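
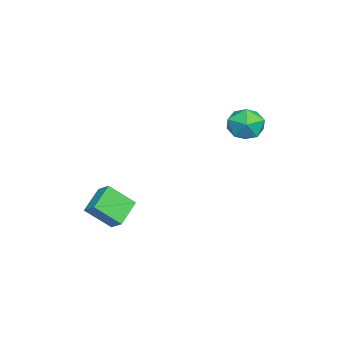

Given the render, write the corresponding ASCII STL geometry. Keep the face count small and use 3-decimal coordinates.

solid 
facet normal -0.232 0.559 0.796
outer loop
vertex -1.478 3.61 1.534
vertex -2.322 3.144 1.615
vertex -1.539 2.811 2.077
endloop
endfacet
facet normal 0.475 0.470 0.744
outer loop
vertex -1.478 3.61 1.534
vertex -1.539 2.811 2.077
vertex -0.773 2.948 1.502
endloop
endfacet
facet normal 0.683 0.722 0.110
outer loop
vertex -1.478 3.61 1.534
vertex -0.773 2.948 1.502
vertex -1.082 3.365 0.686
endloop
endfacet
facet normal 0.107 0.967 -0.230
outer loop
vertex -1.478 3.61 1.534
vertex -1.082 3.365 0.686
vertex -2.039 3.487 0.756
endloop
endfacet
facet normal -0.460 0.866 0.195
outer loop
vertex -1.478 3.61 1.534
vertex -2.039 3.487 0.756
vertex -2.322 3.144 1.615
endloop
endfacet
facet normal 0.610 -0.231 0.758
outer loop
vertex -0.773 2.948 1.502
vertex -1.539 2.811 2.077
vertex -1.181 2.073 1.564
endloop
endfacet
facet normal -0.533 -0.087 0.841
outer loop
vertex -1.539 2.811 2.077
vertex -2.322 3.144 1.615
vertex -2.138 2.195 1.634
endloop
endfacet
facet normal -0.902 0.411 -0.133
outer loop
vertex -2.322 3.144 1.615
vertex -2.039 3.487 0.756
vertex -2.447 2.612 0.818
endloop
endfacet
facet normal 0.013 0.575 -0.818
outer loop
vertex -2.039 3.487 0.756
vertex -1.082 3.365 0.686
vertex -1.681 2.749 0.243
endloop
endfacet
facet normal 0.947 0.178 -0.267
outer loop
vertex -1.082 3.365 0.686
vertex -0.773 2.948 1.502
vertex -0.898 2.416 0.705
endloop
endfacet
facet normal -0.107 -0.967 0.230
outer loop
vertex -1.742 1.95 0.786
vertex -1.181 2.073 1.564
vertex -2.138 2.195 1.634
endloop
endfacet
facet normal -0.683 -0.722 -0.110
outer loop
vertex -1.742 1.95 0.786
vertex -2.138 2.195 1.634
vertex -2.447 2.612 0.818
endloop
endfacet
facet normal -0.475 -0.470 -0.744
outer loop
vertex -1.742 1.95 0.786
vertex -2.447 2.612 0.818
vertex -1.681 2.749 0.243
endloop
endfacet
facet normal 0.232 -0.559 -0.796
outer loop
vertex -1.742 1.95 0.786
vertex -1.681 2.749 0.243
vertex -0.898 2.416 0.705
endloop
endfacet
facet normal 0.460 -0.866 -0.195
outer loop
vertex -1.742 1.95 0.786
vertex -0.898 2.416 0.705
vertex -1.181 2.073 1.564
endloop
endfacet
facet normal -0.013 -0.575 0.818
outer loop
vertex -2.138 2.195 1.634
vertex -1.181 2.073 1.564
vertex -1.539 2.811 2.077
endloop
endfacet
facet normal -0.947 -0.178 0.267
outer loop
vertex -2.447 2.612 0.818
vertex -2.138 2.195 1.634
vertex -2.322 3.144 1.615
endloop
endfacet
facet normal -0.610 0.231 -0.758
outer loop
vertex -1.681 2.749 0.243
vertex -2.447 2.612 0.818
vertex -2.039 3.487 0.756
endloop
endfacet
facet normal 0.533 0.087 -0.841
outer loop
vertex -0.898 2.416 0.705
vertex -1.681 2.749 0.243
vertex -1.082 3.365 0.686
endloop
endfacet
facet normal 0.902 -0.411 0.133
outer loop
vertex -1.181 2.073 1.564
vertex -0.898 2.416 0.705
vertex -0.773 2.948 1.502
endloop
endfacet
facet normal -0.506 -0.658 -0.557
outer loop
vertex 1.894 -3.458 -2.894
vertex 0.682 -3.115 -2.198
vertex 1.608 -2.358 -3.934
endloop
endfacet
facet normal 0.842 -0.238 -0.483
outer loop
vertex 2.018 -1.825 -3.482
vertex 1.894 -3.458 -2.894
vertex 1.608 -2.358 -3.934
endloop
endfacet
facet normal -0.507 -0.658 -0.557
outer loop
vertex 1.608 -2.358 -3.934
vertex 0.682 -3.115 -2.198
vertex 0.396 -2.015 -3.237
endloop
endfacet
facet normal -0.186 0.715 -0.674
outer loop
vertex 0.396 -2.015 -3.237
vertex 2.018 -1.825 -3.482
vertex 1.608 -2.358 -3.934
endloop
endfacet
facet normal 0.185 -0.715 0.675
outer loop
vertex 1.894 -3.458 -2.894
vertex 1.092 -2.582 -1.746
vertex 0.682 -3.115 -2.198
endloop
endfacet
facet normal 0.842 -0.238 -0.484
outer loop
vertex 2.304 -2.925 -2.443
vertex 1.894 -3.458 -2.894
vertex 2.018 -1.825 -3.482
endloop
endfacet
facet normal 0.186 -0.714 0.675
outer loop
vertex 2.304 -2.925 -2.443
vertex 1.092 -2.582 -1.746
vertex 1.894 -3.458 -2.894
endloop
endfacet
facet normal -0.842 0.238 0.484
outer loop
vertex 0.682 -3.115 -2.198
vertex 1.092 -2.582 -1.746
vertex 0.396 -2.015 -3.237
endloop
endfacet
facet normal -0.186 0.714 -0.675
outer loop
vertex 0.806 -1.482 -2.786
vertex 2.018 -1.825 -3.482
vertex 0.396 -2.015 -3.237
endloop
endfacet
facet normal -0.842 0.238 0.484
outer loop
vertex 0.396 -2.015 -3.237
vertex 1.092 -2.582 -1.746
vertex 0.806 -1.482 -2.786
endloop
endfacet
facet normal 0.506 0.658 0.557
outer loop
vertex 0.806 -1.482 -2.786
vertex 2.304 -2.925 -2.443
vertex 2.018 -1.825 -3.482
endloop
endfacet
facet normal 0.507 0.658 0.557
outer loop
vertex 1.092 -2.582 -1.746
vertex 2.304 -2.925 -2.443
vertex 0.806 -1.482 -2.786
endloop
endfacet

endsolid


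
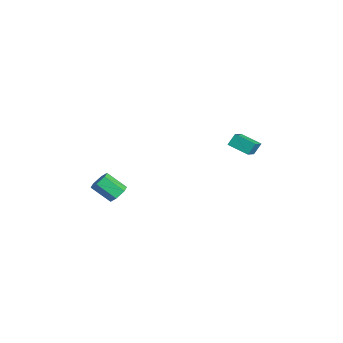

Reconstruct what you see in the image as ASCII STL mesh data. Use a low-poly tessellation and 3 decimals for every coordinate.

solid 
facet normal 0.312 0.686 -0.658
outer loop
vertex 2.934 -3.32 -2.078
vertex 2.318 -3.09 -2.13
vertex 2.726 -2.84 -1.676
endloop
endfacet
facet normal 0.896 0.017 0.443
outer loop
vertex 2.934 -3.32 -2.078
vertex 2.726 -2.84 -1.676
vertex 2.478 -4.321 -1.118
endloop
endfacet
facet normal 0.897 0.016 0.442
outer loop
vertex 2.478 -4.321 -1.118
vertex 2.726 -2.84 -1.676
vertex 2.271 -3.84 -0.716
endloop
endfacet
facet normal -0.312 -0.685 0.658
outer loop
vertex 2.478 -4.321 -1.118
vertex 2.271 -3.84 -0.716
vertex 1.862 -4.09 -1.17
endloop
endfacet
facet normal 0.312 0.685 -0.658
outer loop
vertex 2.726 -2.84 -1.676
vertex 2.318 -3.09 -2.13
vertex 2.11 -2.609 -1.728
endloop
endfacet
facet normal 0.176 0.639 0.749
outer loop
vertex 2.726 -2.84 -1.676
vertex 2.11 -2.609 -1.728
vertex 2.271 -3.84 -0.716
endloop
endfacet
facet normal 0.175 0.639 0.749
outer loop
vertex 2.271 -3.84 -0.716
vertex 2.11 -2.609 -1.728
vertex 1.655 -3.61 -0.768
endloop
endfacet
facet normal -0.311 -0.685 0.658
outer loop
vertex 2.271 -3.84 -0.716
vertex 1.655 -3.61 -0.768
vertex 1.862 -4.09 -1.17
endloop
endfacet
facet normal 0.312 0.685 -0.658
outer loop
vertex 2.11 -2.609 -1.728
vertex 2.318 -3.09 -2.13
vertex 1.702 -2.859 -2.182
endloop
endfacet
facet normal -0.721 0.621 0.306
outer loop
vertex 2.11 -2.609 -1.728
vertex 1.702 -2.859 -2.182
vertex 1.655 -3.61 -0.768
endloop
endfacet
facet normal -0.720 0.622 0.306
outer loop
vertex 1.655 -3.61 -0.768
vertex 1.702 -2.859 -2.182
vertex 1.246 -3.86 -1.222
endloop
endfacet
facet normal -0.311 -0.685 0.658
outer loop
vertex 1.655 -3.61 -0.768
vertex 1.246 -3.86 -1.222
vertex 1.862 -4.09 -1.17
endloop
endfacet
facet normal 0.312 0.685 -0.658
outer loop
vertex 1.702 -2.859 -2.182
vertex 2.318 -3.09 -2.13
vertex 1.909 -3.34 -2.584
endloop
endfacet
facet normal -0.897 -0.016 -0.443
outer loop
vertex 1.702 -2.859 -2.182
vertex 1.909 -3.34 -2.584
vertex 1.246 -3.86 -1.222
endloop
endfacet
facet normal -0.896 -0.017 -0.443
outer loop
vertex 1.246 -3.86 -1.222
vertex 1.909 -3.34 -2.584
vertex 1.454 -4.34 -1.624
endloop
endfacet
facet normal -0.312 -0.686 0.658
outer loop
vertex 1.246 -3.86 -1.222
vertex 1.454 -4.34 -1.624
vertex 1.862 -4.09 -1.17
endloop
endfacet
facet normal 0.311 0.685 -0.658
outer loop
vertex 1.909 -3.34 -2.584
vertex 2.318 -3.09 -2.13
vertex 2.525 -3.57 -2.532
endloop
endfacet
facet normal -0.175 -0.639 -0.749
outer loop
vertex 1.909 -3.34 -2.584
vertex 2.525 -3.57 -2.532
vertex 1.454 -4.34 -1.624
endloop
endfacet
facet normal -0.176 -0.638 -0.749
outer loop
vertex 1.454 -4.34 -1.624
vertex 2.525 -3.57 -2.532
vertex 2.07 -4.571 -1.572
endloop
endfacet
facet normal -0.312 -0.685 0.658
outer loop
vertex 1.454 -4.34 -1.624
vertex 2.07 -4.571 -1.572
vertex 1.862 -4.09 -1.17
endloop
endfacet
facet normal 0.311 0.685 -0.658
outer loop
vertex 2.525 -3.57 -2.532
vertex 2.318 -3.09 -2.13
vertex 2.934 -3.32 -2.078
endloop
endfacet
facet normal 0.721 -0.622 -0.307
outer loop
vertex 2.525 -3.57 -2.532
vertex 2.934 -3.32 -2.078
vertex 2.07 -4.571 -1.572
endloop
endfacet
facet normal 0.721 -0.622 -0.306
outer loop
vertex 2.07 -4.571 -1.572
vertex 2.934 -3.32 -2.078
vertex 2.478 -4.321 -1.118
endloop
endfacet
facet normal -0.312 -0.685 0.658
outer loop
vertex 2.07 -4.571 -1.572
vertex 2.478 -4.321 -1.118
vertex 1.862 -4.09 -1.17
endloop
endfacet
facet normal -0.606 -0.719 0.340
outer loop
vertex 3.93 2.934 2.73
vertex 2.985 3.488 2.217
vertex 4.053 2.505 2.042
endloop
endfacet
facet normal 0.781 -0.458 0.425
outer loop
vertex 4.835 3.432 1.603
vertex 3.93 2.934 2.73
vertex 4.053 2.505 2.042
endloop
endfacet
facet normal -0.606 -0.719 0.341
outer loop
vertex 4.053 2.505 2.042
vertex 2.985 3.488 2.217
vertex 3.107 3.059 1.529
endloop
endfacet
facet normal 0.149 -0.523 -0.839
outer loop
vertex 3.107 3.059 1.529
vertex 4.835 3.432 1.603
vertex 4.053 2.505 2.042
endloop
endfacet
facet normal -0.149 0.523 0.839
outer loop
vertex 3.93 2.934 2.73
vertex 3.767 4.415 1.778
vertex 2.985 3.488 2.217
endloop
endfacet
facet normal 0.781 -0.459 0.424
outer loop
vertex 4.713 3.861 2.291
vertex 3.93 2.934 2.73
vertex 4.835 3.432 1.603
endloop
endfacet
facet normal -0.149 0.523 0.839
outer loop
vertex 4.713 3.861 2.291
vertex 3.767 4.415 1.778
vertex 3.93 2.934 2.73
endloop
endfacet
facet normal -0.781 0.458 -0.424
outer loop
vertex 2.985 3.488 2.217
vertex 3.767 4.415 1.778
vertex 3.107 3.059 1.529
endloop
endfacet
facet normal 0.149 -0.523 -0.839
outer loop
vertex 3.89 3.986 1.09
vertex 4.835 3.432 1.603
vertex 3.107 3.059 1.529
endloop
endfacet
facet normal -0.781 0.458 -0.425
outer loop
vertex 3.107 3.059 1.529
vertex 3.767 4.415 1.778
vertex 3.89 3.986 1.09
endloop
endfacet
facet normal 0.606 0.719 -0.341
outer loop
vertex 3.89 3.986 1.09
vertex 4.713 3.861 2.291
vertex 4.835 3.432 1.603
endloop
endfacet
facet normal 0.606 0.719 -0.340
outer loop
vertex 3.767 4.415 1.778
vertex 4.713 3.861 2.291
vertex 3.89 3.986 1.09
endloop
endfacet

endsolid


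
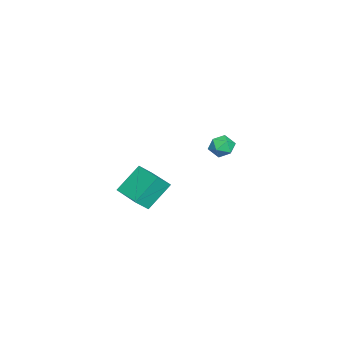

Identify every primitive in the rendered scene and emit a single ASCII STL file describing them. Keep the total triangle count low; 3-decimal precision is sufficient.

solid 
facet normal -0.516 0.472 0.715
outer loop
vertex 3.058 -3.278 0.666
vertex 4.214 -1.991 0.652
vertex 2.485 -2.772 -0.082
endloop
endfacet
facet normal -0.668 -0.744 0.008
outer loop
vertex 3.446 -3.649 -1.412
vertex 3.058 -3.278 0.666
vertex 2.485 -2.772 -0.082
endloop
endfacet
facet normal -0.517 0.472 0.714
outer loop
vertex 2.485 -2.772 -0.082
vertex 4.214 -1.991 0.652
vertex 3.641 -1.485 -0.097
endloop
endfacet
facet normal -0.536 0.473 -0.699
outer loop
vertex 3.641 -1.485 -0.097
vertex 3.446 -3.649 -1.412
vertex 2.485 -2.772 -0.082
endloop
endfacet
facet normal 0.536 -0.473 0.699
outer loop
vertex 3.058 -3.278 0.666
vertex 5.175 -2.868 -0.678
vertex 4.214 -1.991 0.652
endloop
endfacet
facet normal -0.668 -0.744 0.008
outer loop
vertex 4.019 -4.155 -0.663
vertex 3.058 -3.278 0.666
vertex 3.446 -3.649 -1.412
endloop
endfacet
facet normal 0.536 -0.473 0.699
outer loop
vertex 4.019 -4.155 -0.663
vertex 5.175 -2.868 -0.678
vertex 3.058 -3.278 0.666
endloop
endfacet
facet normal 0.668 0.744 -0.008
outer loop
vertex 4.214 -1.991 0.652
vertex 5.175 -2.868 -0.678
vertex 3.641 -1.485 -0.097
endloop
endfacet
facet normal -0.535 0.473 -0.699
outer loop
vertex 4.602 -2.362 -1.426
vertex 3.446 -3.649 -1.412
vertex 3.641 -1.485 -0.097
endloop
endfacet
facet normal 0.668 0.744 -0.008
outer loop
vertex 3.641 -1.485 -0.097
vertex 5.175 -2.868 -0.678
vertex 4.602 -2.362 -1.426
endloop
endfacet
facet normal 0.517 -0.472 -0.714
outer loop
vertex 4.602 -2.362 -1.426
vertex 4.019 -4.155 -0.663
vertex 3.446 -3.649 -1.412
endloop
endfacet
facet normal 0.516 -0.472 -0.715
outer loop
vertex 5.175 -2.868 -0.678
vertex 4.019 -4.155 -0.663
vertex 4.602 -2.362 -1.426
endloop
endfacet
facet normal -0.670 0.684 -0.287
outer loop
vertex -2.769 0.013 -1.089
vertex -3.305 -0.311 -0.61
vertex -2.833 0.263 -0.344
endloop
endfacet
facet normal -0.007 0.948 -0.319
outer loop
vertex -2.769 0.013 -1.089
vertex -2.833 0.263 -0.344
vertex -2.12 0.16 -0.666
endloop
endfacet
facet normal 0.374 0.534 -0.759
outer loop
vertex -2.769 0.013 -1.089
vertex -2.12 0.16 -0.666
vertex -2.152 -0.477 -1.13
endloop
endfacet
facet normal -0.053 0.017 -0.998
outer loop
vertex -2.769 0.013 -1.089
vertex -2.152 -0.477 -1.13
vertex -2.884 -0.767 -1.096
endloop
endfacet
facet normal -0.698 0.109 -0.707
outer loop
vertex -2.769 0.013 -1.089
vertex -2.884 -0.767 -1.096
vertex -3.305 -0.311 -0.61
endloop
endfacet
facet normal 0.281 0.900 0.334
outer loop
vertex -2.12 0.16 -0.666
vertex -2.833 0.263 -0.344
vertex -2.256 -0.073 0.076
endloop
endfacet
facet normal -0.793 0.474 0.383
outer loop
vertex -2.833 0.263 -0.344
vertex -3.305 -0.311 -0.61
vertex -2.988 -0.363 0.11
endloop
endfacet
facet normal -0.838 -0.457 -0.297
outer loop
vertex -3.305 -0.311 -0.61
vertex -2.884 -0.767 -1.096
vertex -3.02 -1.0 -0.354
endloop
endfacet
facet normal 0.205 -0.607 -0.768
outer loop
vertex -2.884 -0.767 -1.096
vertex -2.152 -0.477 -1.13
vertex -2.307 -1.103 -0.676
endloop
endfacet
facet normal 0.897 0.230 -0.378
outer loop
vertex -2.152 -0.477 -1.13
vertex -2.12 0.16 -0.666
vertex -1.835 -0.529 -0.41
endloop
endfacet
facet normal 0.053 -0.017 0.998
outer loop
vertex -2.371 -0.853 0.069
vertex -2.256 -0.073 0.076
vertex -2.988 -0.363 0.11
endloop
endfacet
facet normal -0.374 -0.534 0.759
outer loop
vertex -2.371 -0.853 0.069
vertex -2.988 -0.363 0.11
vertex -3.02 -1.0 -0.354
endloop
endfacet
facet normal 0.007 -0.948 0.319
outer loop
vertex -2.371 -0.853 0.069
vertex -3.02 -1.0 -0.354
vertex -2.307 -1.103 -0.676
endloop
endfacet
facet normal 0.670 -0.684 0.287
outer loop
vertex -2.371 -0.853 0.069
vertex -2.307 -1.103 -0.676
vertex -1.835 -0.529 -0.41
endloop
endfacet
facet normal 0.698 -0.109 0.707
outer loop
vertex -2.371 -0.853 0.069
vertex -1.835 -0.529 -0.41
vertex -2.256 -0.073 0.076
endloop
endfacet
facet normal -0.205 0.607 0.768
outer loop
vertex -2.988 -0.363 0.11
vertex -2.256 -0.073 0.076
vertex -2.833 0.263 -0.344
endloop
endfacet
facet normal -0.897 -0.230 0.378
outer loop
vertex -3.02 -1.0 -0.354
vertex -2.988 -0.363 0.11
vertex -3.305 -0.311 -0.61
endloop
endfacet
facet normal -0.281 -0.900 -0.334
outer loop
vertex -2.307 -1.103 -0.676
vertex -3.02 -1.0 -0.354
vertex -2.884 -0.767 -1.096
endloop
endfacet
facet normal 0.793 -0.474 -0.383
outer loop
vertex -1.835 -0.529 -0.41
vertex -2.307 -1.103 -0.676
vertex -2.152 -0.477 -1.13
endloop
endfacet
facet normal 0.838 0.457 0.297
outer loop
vertex -2.256 -0.073 0.076
vertex -1.835 -0.529 -0.41
vertex -2.12 0.16 -0.666
endloop
endfacet

endsolid


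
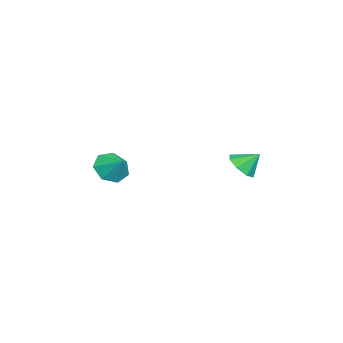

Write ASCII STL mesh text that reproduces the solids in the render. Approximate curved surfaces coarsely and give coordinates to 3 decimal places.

solid 
facet normal -0.581 -0.529 -0.619
outer loop
vertex -2.809 -3.844 -3.676
vertex -3.356 -4.233 -2.83
vertex -3.553 -3.342 -3.407
endloop
endfacet
facet normal 0.497 0.844 -0.200
outer loop
vertex -2.809 -3.844 -3.676
vertex -3.553 -3.342 -3.407
vertex -2.624 -3.567 -2.05
endloop
endfacet
facet normal -0.581 -0.529 -0.619
outer loop
vertex -3.553 -3.342 -3.407
vertex -3.356 -4.233 -2.83
vertex -4.149 -3.511 -2.703
endloop
endfacet
facet normal -0.048 0.980 0.195
outer loop
vertex -3.553 -3.342 -3.407
vertex -4.149 -3.511 -2.703
vertex -2.624 -3.567 -2.05
endloop
endfacet
facet normal -0.581 -0.529 -0.619
outer loop
vertex -4.149 -3.511 -2.703
vertex -3.356 -4.233 -2.83
vertex -4.147 -4.224 -2.095
endloop
endfacet
facet normal -0.289 0.621 0.729
outer loop
vertex -4.149 -3.511 -2.703
vertex -4.147 -4.224 -2.095
vertex -2.624 -3.567 -2.05
endloop
endfacet
facet normal -0.581 -0.529 -0.619
outer loop
vertex -4.147 -4.224 -2.095
vertex -3.356 -4.233 -2.83
vertex -3.55 -4.944 -2.04
endloop
endfacet
facet normal -0.046 0.038 0.998
outer loop
vertex -4.147 -4.224 -2.095
vertex -3.55 -4.944 -2.04
vertex -2.624 -3.567 -2.05
endloop
endfacet
facet normal -0.581 -0.529 -0.619
outer loop
vertex -3.55 -4.944 -2.04
vertex -3.356 -4.233 -2.83
vertex -2.806 -5.129 -2.58
endloop
endfacet
facet normal 0.499 -0.330 0.801
outer loop
vertex -3.55 -4.944 -2.04
vertex -2.806 -5.129 -2.58
vertex -2.624 -3.567 -2.05
endloop
endfacet
facet normal -0.581 -0.529 -0.619
outer loop
vertex -2.806 -5.129 -2.58
vertex -3.356 -4.233 -2.83
vertex -2.477 -4.639 -3.308
endloop
endfacet
facet normal 0.936 -0.206 0.285
outer loop
vertex -2.806 -5.129 -2.58
vertex -2.477 -4.639 -3.308
vertex -2.624 -3.567 -2.05
endloop
endfacet
facet normal -0.581 -0.529 -0.619
outer loop
vertex -2.477 -4.639 -3.308
vertex -3.356 -4.233 -2.83
vertex -2.809 -3.844 -3.676
endloop
endfacet
facet normal 0.935 0.316 -0.160
outer loop
vertex -2.477 -4.639 -3.308
vertex -2.809 -3.844 -3.676
vertex -2.624 -3.567 -2.05
endloop
endfacet
facet normal 0.024 -0.728 -0.686
outer loop
vertex -1.446 2.923 -2.306
vertex -2.305 2.615 -2.009
vertex -2.0 3.244 -2.666
endloop
endfacet
facet normal 0.526 0.849 -0.052
outer loop
vertex -1.446 2.923 -2.306
vertex -2.0 3.244 -2.666
vertex -2.335 3.545 -1.131
endloop
endfacet
facet normal 0.023 -0.728 -0.686
outer loop
vertex -2.0 3.244 -2.666
vertex -2.305 2.615 -2.009
vertex -2.733 3.197 -2.641
endloop
endfacet
facet normal -0.070 0.976 -0.207
outer loop
vertex -2.0 3.244 -2.666
vertex -2.733 3.197 -2.641
vertex -2.335 3.545 -1.131
endloop
endfacet
facet normal 0.024 -0.727 -0.686
outer loop
vertex -2.733 3.197 -2.641
vertex -2.305 2.615 -2.009
vertex -3.215 2.808 -2.246
endloop
endfacet
facet normal -0.634 0.774 -0.011
outer loop
vertex -2.733 3.197 -2.641
vertex -3.215 2.808 -2.246
vertex -2.335 3.545 -1.131
endloop
endfacet
facet normal 0.024 -0.727 -0.686
outer loop
vertex -3.215 2.808 -2.246
vertex -2.305 2.615 -2.009
vertex -3.164 2.306 -1.712
endloop
endfacet
facet normal -0.833 0.361 0.419
outer loop
vertex -3.215 2.808 -2.246
vertex -3.164 2.306 -1.712
vertex -2.335 3.545 -1.131
endloop
endfacet
facet normal 0.024 -0.727 -0.686
outer loop
vertex -3.164 2.306 -1.712
vertex -2.305 2.615 -2.009
vertex -2.609 1.985 -1.352
endloop
endfacet
facet normal -0.553 -0.021 0.833
outer loop
vertex -3.164 2.306 -1.712
vertex -2.609 1.985 -1.352
vertex -2.335 3.545 -1.131
endloop
endfacet
facet normal 0.023 -0.727 -0.686
outer loop
vertex -2.609 1.985 -1.352
vertex -2.305 2.615 -2.009
vertex -1.877 2.032 -1.377
endloop
endfacet
facet normal 0.043 -0.148 0.988
outer loop
vertex -2.609 1.985 -1.352
vertex -1.877 2.032 -1.377
vertex -2.335 3.545 -1.131
endloop
endfacet
facet normal 0.024 -0.727 -0.687
outer loop
vertex -1.877 2.032 -1.377
vertex -2.305 2.615 -2.009
vertex -1.395 2.421 -1.772
endloop
endfacet
facet normal 0.606 0.055 0.793
outer loop
vertex -1.877 2.032 -1.377
vertex -1.395 2.421 -1.772
vertex -2.335 3.545 -1.131
endloop
endfacet
facet normal 0.024 -0.727 -0.686
outer loop
vertex -1.395 2.421 -1.772
vertex -2.305 2.615 -2.009
vertex -1.446 2.923 -2.306
endloop
endfacet
facet normal 0.806 0.468 0.363
outer loop
vertex -1.395 2.421 -1.772
vertex -1.446 2.923 -2.306
vertex -2.335 3.545 -1.131
endloop
endfacet

endsolid


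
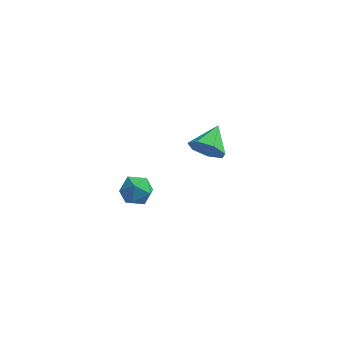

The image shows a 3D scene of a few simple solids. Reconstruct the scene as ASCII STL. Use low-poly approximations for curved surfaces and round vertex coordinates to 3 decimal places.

solid 
facet normal -0.211 -0.898 -0.385
outer loop
vertex 0.222 2.437 -3.037
vertex -0.113 2.784 -3.663
vertex 0.64 2.565 -3.565
endloop
endfacet
facet normal 0.769 0.096 0.632
outer loop
vertex 0.222 2.437 -3.037
vertex 0.64 2.565 -3.565
vertex 0.153 3.916 -3.177
endloop
endfacet
facet normal -0.211 -0.898 -0.386
outer loop
vertex 0.64 2.565 -3.565
vertex -0.113 2.784 -3.663
vertex 0.491 2.859 -4.167
endloop
endfacet
facet normal 0.934 0.353 -0.059
outer loop
vertex 0.64 2.565 -3.565
vertex 0.491 2.859 -4.167
vertex 0.153 3.916 -3.177
endloop
endfacet
facet normal -0.211 -0.898 -0.386
outer loop
vertex 0.491 2.859 -4.167
vertex -0.113 2.784 -3.663
vertex -0.113 3.096 -4.389
endloop
endfacet
facet normal 0.473 0.678 -0.563
outer loop
vertex 0.491 2.859 -4.167
vertex -0.113 3.096 -4.389
vertex 0.153 3.916 -3.177
endloop
endfacet
facet normal -0.211 -0.898 -0.386
outer loop
vertex -0.113 3.096 -4.389
vertex -0.113 2.784 -3.663
vertex -0.716 3.098 -4.064
endloop
endfacet
facet normal -0.266 0.824 -0.499
outer loop
vertex -0.113 3.096 -4.389
vertex -0.716 3.098 -4.064
vertex 0.153 3.916 -3.177
endloop
endfacet
facet normal -0.211 -0.898 -0.386
outer loop
vertex -0.716 3.098 -4.064
vertex -0.113 2.784 -3.663
vertex -0.866 2.864 -3.438
endloop
endfacet
facet normal -0.726 0.683 0.081
outer loop
vertex -0.716 3.098 -4.064
vertex -0.866 2.864 -3.438
vertex 0.153 3.916 -3.177
endloop
endfacet
facet normal -0.211 -0.898 -0.385
outer loop
vertex -0.866 2.864 -3.438
vertex -0.113 2.784 -3.663
vertex -0.448 2.57 -2.981
endloop
endfacet
facet normal -0.562 0.359 0.745
outer loop
vertex -0.866 2.864 -3.438
vertex -0.448 2.57 -2.981
vertex 0.153 3.916 -3.177
endloop
endfacet
facet normal -0.211 -0.898 -0.385
outer loop
vertex -0.448 2.57 -2.981
vertex -0.113 2.784 -3.663
vertex 0.222 2.437 -3.037
endloop
endfacet
facet normal 0.102 0.098 0.990
outer loop
vertex -0.448 2.57 -2.981
vertex 0.222 2.437 -3.037
vertex 0.153 3.916 -3.177
endloop
endfacet
facet normal -0.023 0.203 0.979
outer loop
vertex -2.332 -1.374 -1.494
vertex -1.975 -1.955 -1.365
vertex -1.639 -1.359 -1.481
endloop
endfacet
facet normal -0.029 0.805 0.592
outer loop
vertex -2.332 -1.374 -1.494
vertex -1.639 -1.359 -1.481
vertex -1.984 -1.01 -1.972
endloop
endfacet
facet normal -0.598 0.785 0.162
outer loop
vertex -2.332 -1.374 -1.494
vertex -1.984 -1.01 -1.972
vertex -2.534 -1.391 -2.158
endloop
endfacet
facet normal -0.944 0.172 0.283
outer loop
vertex -2.332 -1.374 -1.494
vertex -2.534 -1.391 -2.158
vertex -2.528 -1.974 -1.783
endloop
endfacet
facet normal -0.588 -0.187 0.787
outer loop
vertex -2.332 -1.374 -1.494
vertex -2.528 -1.974 -1.783
vertex -1.975 -1.955 -1.365
endloop
endfacet
facet normal 0.557 0.810 0.184
outer loop
vertex -1.984 -1.01 -1.972
vertex -1.639 -1.359 -1.481
vertex -1.412 -1.366 -2.137
endloop
endfacet
facet normal 0.566 -0.162 0.809
outer loop
vertex -1.639 -1.359 -1.481
vertex -1.975 -1.955 -1.365
vertex -1.406 -1.949 -1.762
endloop
endfacet
facet normal -0.350 -0.793 0.499
outer loop
vertex -1.975 -1.955 -1.365
vertex -2.528 -1.974 -1.783
vertex -1.956 -2.33 -1.948
endloop
endfacet
facet normal -0.924 -0.214 -0.317
outer loop
vertex -2.528 -1.974 -1.783
vertex -2.534 -1.391 -2.158
vertex -2.301 -1.981 -2.439
endloop
endfacet
facet normal -0.365 0.777 -0.512
outer loop
vertex -2.534 -1.391 -2.158
vertex -1.984 -1.01 -1.972
vertex -1.965 -1.385 -2.555
endloop
endfacet
facet normal 0.944 -0.172 -0.283
outer loop
vertex -1.608 -1.966 -2.426
vertex -1.412 -1.366 -2.137
vertex -1.406 -1.949 -1.762
endloop
endfacet
facet normal 0.598 -0.785 -0.162
outer loop
vertex -1.608 -1.966 -2.426
vertex -1.406 -1.949 -1.762
vertex -1.956 -2.33 -1.948
endloop
endfacet
facet normal 0.029 -0.805 -0.592
outer loop
vertex -1.608 -1.966 -2.426
vertex -1.956 -2.33 -1.948
vertex -2.301 -1.981 -2.439
endloop
endfacet
facet normal 0.023 -0.203 -0.979
outer loop
vertex -1.608 -1.966 -2.426
vertex -2.301 -1.981 -2.439
vertex -1.965 -1.385 -2.555
endloop
endfacet
facet normal 0.588 0.187 -0.787
outer loop
vertex -1.608 -1.966 -2.426
vertex -1.965 -1.385 -2.555
vertex -1.412 -1.366 -2.137
endloop
endfacet
facet normal 0.924 0.214 0.317
outer loop
vertex -1.406 -1.949 -1.762
vertex -1.412 -1.366 -2.137
vertex -1.639 -1.359 -1.481
endloop
endfacet
facet normal 0.365 -0.777 0.512
outer loop
vertex -1.956 -2.33 -1.948
vertex -1.406 -1.949 -1.762
vertex -1.975 -1.955 -1.365
endloop
endfacet
facet normal -0.557 -0.810 -0.184
outer loop
vertex -2.301 -1.981 -2.439
vertex -1.956 -2.33 -1.948
vertex -2.528 -1.974 -1.783
endloop
endfacet
facet normal -0.566 0.162 -0.809
outer loop
vertex -1.965 -1.385 -2.555
vertex -2.301 -1.981 -2.439
vertex -2.534 -1.391 -2.158
endloop
endfacet
facet normal 0.350 0.793 -0.499
outer loop
vertex -1.412 -1.366 -2.137
vertex -1.965 -1.385 -2.555
vertex -1.984 -1.01 -1.972
endloop
endfacet

endsolid


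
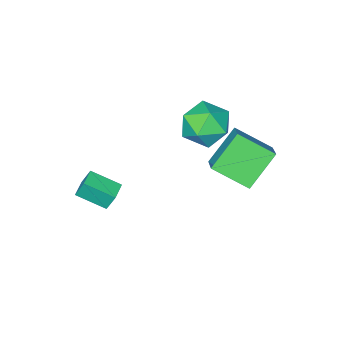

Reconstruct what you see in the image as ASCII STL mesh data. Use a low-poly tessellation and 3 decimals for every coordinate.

solid 
facet normal -0.486 -0.692 -0.534
outer loop
vertex -0.723 1.47 0.933
vertex -2.171 1.412 2.326
vertex -1.66 2.833 0.017
endloop
endfacet
facet normal 0.720 0.029 -0.693
outer loop
vertex -0.989 3.788 0.754
vertex -0.723 1.47 0.933
vertex -1.66 2.833 0.017
endloop
endfacet
facet normal -0.486 -0.692 -0.534
outer loop
vertex -1.66 2.833 0.017
vertex -2.171 1.412 2.326
vertex -3.107 2.774 1.411
endloop
endfacet
facet normal -0.495 0.721 -0.484
outer loop
vertex -3.107 2.774 1.411
vertex -0.989 3.788 0.754
vertex -1.66 2.833 0.017
endloop
endfacet
facet normal 0.495 -0.721 0.484
outer loop
vertex -0.723 1.47 0.933
vertex -1.5 2.367 3.063
vertex -2.171 1.412 2.326
endloop
endfacet
facet normal 0.720 0.029 -0.693
outer loop
vertex -0.053 2.426 1.669
vertex -0.723 1.47 0.933
vertex -0.989 3.788 0.754
endloop
endfacet
facet normal 0.496 -0.721 0.484
outer loop
vertex -0.053 2.426 1.669
vertex -1.5 2.367 3.063
vertex -0.723 1.47 0.933
endloop
endfacet
facet normal -0.720 -0.029 0.693
outer loop
vertex -2.171 1.412 2.326
vertex -1.5 2.367 3.063
vertex -3.107 2.774 1.411
endloop
endfacet
facet normal -0.495 0.721 -0.485
outer loop
vertex -2.437 3.73 2.147
vertex -0.989 3.788 0.754
vertex -3.107 2.774 1.411
endloop
endfacet
facet normal -0.720 -0.029 0.693
outer loop
vertex -3.107 2.774 1.411
vertex -1.5 2.367 3.063
vertex -2.437 3.73 2.147
endloop
endfacet
facet normal 0.486 0.692 0.534
outer loop
vertex -2.437 3.73 2.147
vertex -0.053 2.426 1.669
vertex -0.989 3.788 0.754
endloop
endfacet
facet normal 0.486 0.692 0.533
outer loop
vertex -1.5 2.367 3.063
vertex -0.053 2.426 1.669
vertex -2.437 3.73 2.147
endloop
endfacet
facet normal -0.817 -0.577 0.008
outer loop
vertex 2.185 -2.918 -1.371
vertex 1.374 -1.778 -1.992
vertex 2.422 -3.267 -2.321
endloop
endfacet
facet normal 0.530 -0.745 0.406
outer loop
vertex 3.166 -2.742 -2.328
vertex 2.185 -2.918 -1.371
vertex 2.422 -3.267 -2.321
endloop
endfacet
facet normal -0.817 -0.577 0.008
outer loop
vertex 2.422 -3.267 -2.321
vertex 1.374 -1.778 -1.992
vertex 1.612 -2.128 -2.942
endloop
endfacet
facet normal 0.228 -0.336 -0.914
outer loop
vertex 1.612 -2.128 -2.942
vertex 3.166 -2.742 -2.328
vertex 2.422 -3.267 -2.321
endloop
endfacet
facet normal -0.228 0.336 0.914
outer loop
vertex 2.185 -2.918 -1.371
vertex 2.118 -1.253 -1.999
vertex 1.374 -1.778 -1.992
endloop
endfacet
facet normal 0.530 -0.744 0.407
outer loop
vertex 2.928 -2.392 -1.378
vertex 2.185 -2.918 -1.371
vertex 3.166 -2.742 -2.328
endloop
endfacet
facet normal -0.229 0.335 0.914
outer loop
vertex 2.928 -2.392 -1.378
vertex 2.118 -1.253 -1.999
vertex 2.185 -2.918 -1.371
endloop
endfacet
facet normal -0.529 0.745 -0.407
outer loop
vertex 1.374 -1.778 -1.992
vertex 2.118 -1.253 -1.999
vertex 1.612 -2.128 -2.942
endloop
endfacet
facet normal 0.229 -0.335 -0.914
outer loop
vertex 2.355 -1.602 -2.949
vertex 3.166 -2.742 -2.328
vertex 1.612 -2.128 -2.942
endloop
endfacet
facet normal -0.531 0.744 -0.406
outer loop
vertex 1.612 -2.128 -2.942
vertex 2.118 -1.253 -1.999
vertex 2.355 -1.602 -2.949
endloop
endfacet
facet normal 0.817 0.577 -0.008
outer loop
vertex 2.355 -1.602 -2.949
vertex 2.928 -2.392 -1.378
vertex 3.166 -2.742 -2.328
endloop
endfacet
facet normal 0.817 0.577 -0.008
outer loop
vertex 2.118 -1.253 -1.999
vertex 2.928 -2.392 -1.378
vertex 2.355 -1.602 -2.949
endloop
endfacet
facet normal 0.321 0.769 0.553
outer loop
vertex -1.765 1.349 2.158
vertex -1.538 0.582 3.093
vertex -0.662 0.814 2.262
endloop
endfacet
facet normal 0.443 0.886 -0.140
outer loop
vertex -1.765 1.349 2.158
vertex -0.662 0.814 2.262
vertex -1.199 0.908 1.159
endloop
endfacet
facet normal -0.184 0.857 -0.482
outer loop
vertex -1.765 1.349 2.158
vertex -1.199 0.908 1.159
vertex -2.408 0.733 1.309
endloop
endfacet
facet normal -0.692 0.722 0.000
outer loop
vertex -1.765 1.349 2.158
vertex -2.408 0.733 1.309
vertex -2.617 0.532 2.504
endloop
endfacet
facet normal -0.380 0.668 0.640
outer loop
vertex -1.765 1.349 2.158
vertex -2.617 0.532 2.504
vertex -1.538 0.582 3.093
endloop
endfacet
facet normal 0.852 0.355 -0.385
outer loop
vertex -1.199 0.908 1.159
vertex -0.662 0.814 2.262
vertex -0.623 -0.132 1.476
endloop
endfacet
facet normal 0.655 0.166 0.737
outer loop
vertex -0.662 0.814 2.262
vertex -1.538 0.582 3.093
vertex -0.832 -0.333 2.671
endloop
endfacet
facet normal -0.479 0.002 0.878
outer loop
vertex -1.538 0.582 3.093
vertex -2.617 0.532 2.504
vertex -2.041 -0.508 2.821
endloop
endfacet
facet normal -0.984 0.090 -0.157
outer loop
vertex -2.617 0.532 2.504
vertex -2.408 0.733 1.309
vertex -2.578 -0.414 1.718
endloop
endfacet
facet normal -0.161 0.308 -0.938
outer loop
vertex -2.408 0.733 1.309
vertex -1.199 0.908 1.159
vertex -1.702 -0.182 0.887
endloop
endfacet
facet normal 0.692 -0.722 -0.000
outer loop
vertex -1.475 -0.949 1.822
vertex -0.623 -0.132 1.476
vertex -0.832 -0.333 2.671
endloop
endfacet
facet normal 0.184 -0.857 0.482
outer loop
vertex -1.475 -0.949 1.822
vertex -0.832 -0.333 2.671
vertex -2.041 -0.508 2.821
endloop
endfacet
facet normal -0.443 -0.886 0.140
outer loop
vertex -1.475 -0.949 1.822
vertex -2.041 -0.508 2.821
vertex -2.578 -0.414 1.718
endloop
endfacet
facet normal -0.321 -0.769 -0.553
outer loop
vertex -1.475 -0.949 1.822
vertex -2.578 -0.414 1.718
vertex -1.702 -0.182 0.887
endloop
endfacet
facet normal 0.380 -0.668 -0.640
outer loop
vertex -1.475 -0.949 1.822
vertex -1.702 -0.182 0.887
vertex -0.623 -0.132 1.476
endloop
endfacet
facet normal 0.984 -0.090 0.157
outer loop
vertex -0.832 -0.333 2.671
vertex -0.623 -0.132 1.476
vertex -0.662 0.814 2.262
endloop
endfacet
facet normal 0.161 -0.308 0.938
outer loop
vertex -2.041 -0.508 2.821
vertex -0.832 -0.333 2.671
vertex -1.538 0.582 3.093
endloop
endfacet
facet normal -0.852 -0.355 0.385
outer loop
vertex -2.578 -0.414 1.718
vertex -2.041 -0.508 2.821
vertex -2.617 0.532 2.504
endloop
endfacet
facet normal -0.655 -0.166 -0.737
outer loop
vertex -1.702 -0.182 0.887
vertex -2.578 -0.414 1.718
vertex -2.408 0.733 1.309
endloop
endfacet
facet normal 0.479 -0.002 -0.878
outer loop
vertex -0.623 -0.132 1.476
vertex -1.702 -0.182 0.887
vertex -1.199 0.908 1.159
endloop
endfacet

endsolid


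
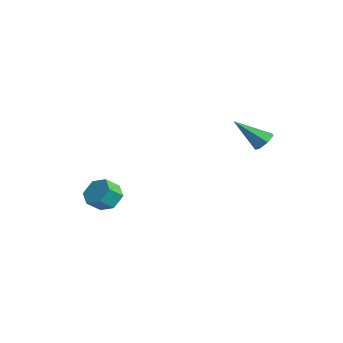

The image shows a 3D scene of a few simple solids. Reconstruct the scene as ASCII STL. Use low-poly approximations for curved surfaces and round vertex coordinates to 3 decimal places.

solid 
facet normal -0.125 0.767 -0.629
outer loop
vertex -2.933 -2.029 -2.441
vertex -3.745 -1.871 -2.087
vertex -3.017 -1.469 -1.741
endloop
endfacet
facet normal 0.988 0.156 -0.006
outer loop
vertex -2.933 -2.029 -2.441
vertex -3.017 -1.469 -1.741
vertex -2.803 -2.827 -1.788
endloop
endfacet
facet normal 0.988 0.156 -0.006
outer loop
vertex -2.803 -2.827 -1.788
vertex -3.017 -1.469 -1.741
vertex -2.887 -2.268 -1.088
endloop
endfacet
facet normal 0.125 -0.768 0.628
outer loop
vertex -2.803 -2.827 -1.788
vertex -2.887 -2.268 -1.088
vertex -3.615 -2.669 -1.433
endloop
endfacet
facet normal -0.125 0.768 -0.628
outer loop
vertex -3.017 -1.469 -1.741
vertex -3.745 -1.871 -2.087
vertex -3.829 -1.312 -1.387
endloop
endfacet
facet normal 0.412 0.616 0.672
outer loop
vertex -3.017 -1.469 -1.741
vertex -3.829 -1.312 -1.387
vertex -2.887 -2.268 -1.088
endloop
endfacet
facet normal 0.413 0.617 0.670
outer loop
vertex -2.887 -2.268 -1.088
vertex -3.829 -1.312 -1.387
vertex -3.699 -2.11 -0.733
endloop
endfacet
facet normal 0.125 -0.768 0.628
outer loop
vertex -2.887 -2.268 -1.088
vertex -3.699 -2.11 -0.733
vertex -3.615 -2.669 -1.433
endloop
endfacet
facet normal -0.125 0.768 -0.628
outer loop
vertex -3.829 -1.312 -1.387
vertex -3.745 -1.871 -2.087
vertex -4.557 -1.713 -1.732
endloop
endfacet
facet normal -0.574 0.461 0.676
outer loop
vertex -3.829 -1.312 -1.387
vertex -4.557 -1.713 -1.732
vertex -3.699 -2.11 -0.733
endloop
endfacet
facet normal -0.575 0.460 0.677
outer loop
vertex -3.699 -2.11 -0.733
vertex -4.557 -1.713 -1.732
vertex -4.427 -2.511 -1.079
endloop
endfacet
facet normal 0.124 -0.768 0.628
outer loop
vertex -3.699 -2.11 -0.733
vertex -4.427 -2.511 -1.079
vertex -3.615 -2.669 -1.433
endloop
endfacet
facet normal -0.125 0.768 -0.628
outer loop
vertex -4.557 -1.713 -1.732
vertex -3.745 -1.871 -2.087
vertex -4.473 -2.272 -2.432
endloop
endfacet
facet normal -0.988 -0.156 0.006
outer loop
vertex -4.557 -1.713 -1.732
vertex -4.473 -2.272 -2.432
vertex -4.427 -2.511 -1.079
endloop
endfacet
facet normal -0.988 -0.156 0.006
outer loop
vertex -4.427 -2.511 -1.079
vertex -4.473 -2.272 -2.432
vertex -4.343 -3.071 -1.779
endloop
endfacet
facet normal 0.125 -0.767 0.629
outer loop
vertex -4.427 -2.511 -1.079
vertex -4.343 -3.071 -1.779
vertex -3.615 -2.669 -1.433
endloop
endfacet
facet normal -0.125 0.768 -0.628
outer loop
vertex -4.473 -2.272 -2.432
vertex -3.745 -1.871 -2.087
vertex -3.661 -2.43 -2.787
endloop
endfacet
facet normal -0.413 -0.616 -0.671
outer loop
vertex -4.473 -2.272 -2.432
vertex -3.661 -2.43 -2.787
vertex -4.343 -3.071 -1.779
endloop
endfacet
facet normal -0.412 -0.617 -0.671
outer loop
vertex -4.343 -3.071 -1.779
vertex -3.661 -2.43 -2.787
vertex -3.531 -3.228 -2.133
endloop
endfacet
facet normal 0.125 -0.768 0.628
outer loop
vertex -4.343 -3.071 -1.779
vertex -3.531 -3.228 -2.133
vertex -3.615 -2.669 -1.433
endloop
endfacet
facet normal -0.124 0.768 -0.628
outer loop
vertex -3.661 -2.43 -2.787
vertex -3.745 -1.871 -2.087
vertex -2.933 -2.029 -2.441
endloop
endfacet
facet normal 0.575 -0.461 -0.676
outer loop
vertex -3.661 -2.43 -2.787
vertex -2.933 -2.029 -2.441
vertex -3.531 -3.228 -2.133
endloop
endfacet
facet normal 0.574 -0.460 -0.677
outer loop
vertex -3.531 -3.228 -2.133
vertex -2.933 -2.029 -2.441
vertex -2.803 -2.827 -1.788
endloop
endfacet
facet normal 0.125 -0.768 0.628
outer loop
vertex -3.531 -3.228 -2.133
vertex -2.803 -2.827 -1.788
vertex -3.615 -2.669 -1.433
endloop
endfacet
facet normal 0.394 0.640 -0.660
outer loop
vertex 3.338 2.681 3.034
vertex 2.952 3.152 3.261
vertex 3.549 2.988 3.458
endloop
endfacet
facet normal 0.691 -0.704 0.166
outer loop
vertex 3.338 2.681 3.034
vertex 3.549 2.988 3.458
vertex 2.188 1.908 4.539
endloop
endfacet
facet normal 0.394 0.641 -0.659
outer loop
vertex 3.549 2.988 3.458
vertex 2.952 3.152 3.261
vertex 3.31 3.418 3.734
endloop
endfacet
facet normal 0.667 -0.103 0.738
outer loop
vertex 3.549 2.988 3.458
vertex 3.31 3.418 3.734
vertex 2.188 1.908 4.539
endloop
endfacet
facet normal 0.393 0.642 -0.659
outer loop
vertex 3.31 3.418 3.734
vertex 2.952 3.152 3.261
vertex 2.801 3.648 3.654
endloop
endfacet
facet normal 0.056 0.437 0.898
outer loop
vertex 3.31 3.418 3.734
vertex 2.801 3.648 3.654
vertex 2.188 1.908 4.539
endloop
endfacet
facet normal 0.393 0.642 -0.659
outer loop
vertex 2.801 3.648 3.654
vertex 2.952 3.152 3.261
vertex 2.406 3.504 3.278
endloop
endfacet
facet normal -0.684 0.508 0.524
outer loop
vertex 2.801 3.648 3.654
vertex 2.406 3.504 3.278
vertex 2.188 1.908 4.539
endloop
endfacet
facet normal 0.393 0.642 -0.658
outer loop
vertex 2.406 3.504 3.278
vertex 2.952 3.152 3.261
vertex 2.421 3.096 2.889
endloop
endfacet
facet normal -0.993 0.058 -0.099
outer loop
vertex 2.406 3.504 3.278
vertex 2.421 3.096 2.889
vertex 2.188 1.908 4.539
endloop
endfacet
facet normal 0.394 0.640 -0.659
outer loop
vertex 2.421 3.096 2.889
vertex 2.952 3.152 3.261
vertex 2.836 2.729 2.781
endloop
endfacet
facet normal -0.642 -0.577 -0.506
outer loop
vertex 2.421 3.096 2.889
vertex 2.836 2.729 2.781
vertex 2.188 1.908 4.539
endloop
endfacet
facet normal 0.394 0.640 -0.659
outer loop
vertex 2.836 2.729 2.781
vertex 2.952 3.152 3.261
vertex 3.338 2.681 3.034
endloop
endfacet
facet normal 0.108 -0.915 -0.388
outer loop
vertex 2.836 2.729 2.781
vertex 3.338 2.681 3.034
vertex 2.188 1.908 4.539
endloop
endfacet

endsolid


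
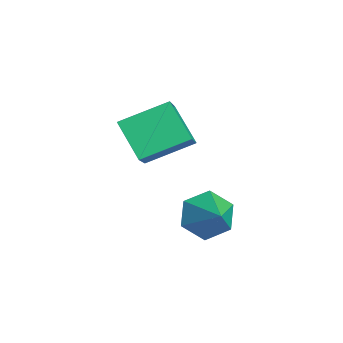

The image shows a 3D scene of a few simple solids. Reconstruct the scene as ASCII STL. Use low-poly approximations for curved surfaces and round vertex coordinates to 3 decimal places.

solid 
facet normal -0.819 -0.057 -0.572
outer loop
vertex 1.567 -2.265 -4.982
vertex 1.018 -2.022 -4.22
vertex 1.375 -1.332 -4.8
endloop
endfacet
facet normal 0.874 0.260 -0.410
outer loop
vertex 1.567 -2.265 -4.982
vertex 1.375 -1.332 -4.8
vertex 2.222 -1.938 -3.38
endloop
endfacet
facet normal -0.819 -0.057 -0.572
outer loop
vertex 1.375 -1.332 -4.8
vertex 1.018 -2.022 -4.22
vertex 0.826 -1.089 -4.038
endloop
endfacet
facet normal 0.491 0.868 0.077
outer loop
vertex 1.375 -1.332 -4.8
vertex 0.826 -1.089 -4.038
vertex 2.222 -1.938 -3.38
endloop
endfacet
facet normal -0.819 -0.057 -0.571
outer loop
vertex 0.826 -1.089 -4.038
vertex 1.018 -2.022 -4.22
vertex 0.47 -1.779 -3.458
endloop
endfacet
facet normal 0.023 0.636 0.771
outer loop
vertex 0.826 -1.089 -4.038
vertex 0.47 -1.779 -3.458
vertex 2.222 -1.938 -3.38
endloop
endfacet
facet normal -0.819 -0.057 -0.571
outer loop
vertex 0.47 -1.779 -3.458
vertex 1.018 -2.022 -4.22
vertex 0.661 -2.712 -3.639
endloop
endfacet
facet normal -0.062 -0.202 0.977
outer loop
vertex 0.47 -1.779 -3.458
vertex 0.661 -2.712 -3.639
vertex 2.222 -1.938 -3.38
endloop
endfacet
facet normal -0.819 -0.058 -0.571
outer loop
vertex 0.661 -2.712 -3.639
vertex 1.018 -2.022 -4.22
vertex 1.21 -2.955 -4.401
endloop
endfacet
facet normal 0.321 -0.811 0.490
outer loop
vertex 0.661 -2.712 -3.639
vertex 1.21 -2.955 -4.401
vertex 2.222 -1.938 -3.38
endloop
endfacet
facet normal -0.819 -0.058 -0.571
outer loop
vertex 1.21 -2.955 -4.401
vertex 1.018 -2.022 -4.22
vertex 1.567 -2.265 -4.982
endloop
endfacet
facet normal 0.789 -0.580 -0.204
outer loop
vertex 1.21 -2.955 -4.401
vertex 1.567 -2.265 -4.982
vertex 2.222 -1.938 -3.38
endloop
endfacet
facet normal -0.708 -0.244 0.663
outer loop
vertex -0.528 -2.828 0.38
vertex -1.825 -2.291 -0.809
vertex -0.595 -4.548 -0.324
endloop
endfacet
facet normal 0.706 -0.292 0.646
outer loop
vertex 0.565 -4.149 -1.411
vertex -0.528 -2.828 0.38
vertex -0.595 -4.548 -0.324
endloop
endfacet
facet normal -0.708 -0.243 0.663
outer loop
vertex -0.595 -4.548 -0.324
vertex -1.825 -2.291 -0.809
vertex -1.893 -4.011 -1.512
endloop
endfacet
facet normal -0.036 -0.925 -0.378
outer loop
vertex -1.893 -4.011 -1.512
vertex 0.565 -4.149 -1.411
vertex -0.595 -4.548 -0.324
endloop
endfacet
facet normal 0.036 0.925 0.378
outer loop
vertex -0.528 -2.828 0.38
vertex -0.665 -1.892 -1.896
vertex -1.825 -2.291 -0.809
endloop
endfacet
facet normal 0.706 -0.292 0.646
outer loop
vertex 0.633 -2.429 -0.708
vertex -0.528 -2.828 0.38
vertex 0.565 -4.149 -1.411
endloop
endfacet
facet normal 0.037 0.925 0.378
outer loop
vertex 0.633 -2.429 -0.708
vertex -0.665 -1.892 -1.896
vertex -0.528 -2.828 0.38
endloop
endfacet
facet normal -0.706 0.292 -0.646
outer loop
vertex -1.825 -2.291 -0.809
vertex -0.665 -1.892 -1.896
vertex -1.893 -4.011 -1.512
endloop
endfacet
facet normal -0.036 -0.925 -0.378
outer loop
vertex -0.732 -3.612 -2.6
vertex 0.565 -4.149 -1.411
vertex -1.893 -4.011 -1.512
endloop
endfacet
facet normal -0.706 0.292 -0.646
outer loop
vertex -1.893 -4.011 -1.512
vertex -0.665 -1.892 -1.896
vertex -0.732 -3.612 -2.6
endloop
endfacet
facet normal 0.708 0.243 -0.663
outer loop
vertex -0.732 -3.612 -2.6
vertex 0.633 -2.429 -0.708
vertex 0.565 -4.149 -1.411
endloop
endfacet
facet normal 0.708 0.244 -0.663
outer loop
vertex -0.665 -1.892 -1.896
vertex 0.633 -2.429 -0.708
vertex -0.732 -3.612 -2.6
endloop
endfacet

endsolid


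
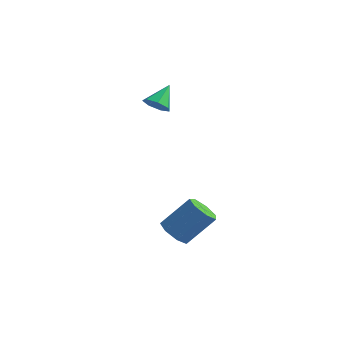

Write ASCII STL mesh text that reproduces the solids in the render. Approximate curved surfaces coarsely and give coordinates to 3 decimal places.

solid 
facet normal -0.018 -0.756 -0.654
outer loop
vertex -3.248 1.056 2.138
vertex -4.003 1.125 2.079
vertex -3.462 1.467 1.669
endloop
endfacet
facet normal 0.865 0.501 0.044
outer loop
vertex -3.248 1.056 2.138
vertex -3.462 1.467 1.669
vertex -3.977 2.235 3.041
endloop
endfacet
facet normal -0.019 -0.756 -0.655
outer loop
vertex -3.462 1.467 1.669
vertex -4.003 1.125 2.079
vertex -4.083 1.621 1.509
endloop
endfacet
facet normal 0.313 0.874 -0.372
outer loop
vertex -3.462 1.467 1.669
vertex -4.083 1.621 1.509
vertex -3.977 2.235 3.041
endloop
endfacet
facet normal -0.017 -0.755 -0.655
outer loop
vertex -4.083 1.621 1.509
vertex -4.003 1.125 2.079
vertex -4.644 1.401 1.777
endloop
endfacet
facet normal -0.469 0.830 -0.300
outer loop
vertex -4.083 1.621 1.509
vertex -4.644 1.401 1.777
vertex -3.977 2.235 3.041
endloop
endfacet
facet normal -0.017 -0.756 -0.655
outer loop
vertex -4.644 1.401 1.777
vertex -4.003 1.125 2.079
vertex -4.722 0.973 2.273
endloop
endfacet
facet normal -0.892 0.401 0.206
outer loop
vertex -4.644 1.401 1.777
vertex -4.722 0.973 2.273
vertex -3.977 2.235 3.041
endloop
endfacet
facet normal -0.017 -0.755 -0.656
outer loop
vertex -4.722 0.973 2.273
vertex -4.003 1.125 2.079
vertex -4.258 0.659 2.622
endloop
endfacet
facet normal -0.637 -0.090 0.766
outer loop
vertex -4.722 0.973 2.273
vertex -4.258 0.659 2.622
vertex -3.977 2.235 3.041
endloop
endfacet
facet normal -0.017 -0.755 -0.656
outer loop
vertex -4.258 0.659 2.622
vertex -4.003 1.125 2.079
vertex -3.603 0.696 2.562
endloop
endfacet
facet normal 0.103 -0.273 0.957
outer loop
vertex -4.258 0.659 2.622
vertex -3.603 0.696 2.562
vertex -3.977 2.235 3.041
endloop
endfacet
facet normal -0.018 -0.755 -0.656
outer loop
vertex -3.603 0.696 2.562
vertex -4.003 1.125 2.079
vertex -3.248 1.056 2.138
endloop
endfacet
facet normal 0.771 -0.011 0.637
outer loop
vertex -3.603 0.696 2.562
vertex -3.248 1.056 2.138
vertex -3.977 2.235 3.041
endloop
endfacet
facet normal -0.469 -0.511 -0.720
outer loop
vertex -0.558 -1.369 -4.995
vertex -0.914 -1.907 -4.381
vertex -1.24 -1.146 -4.709
endloop
endfacet
facet normal 0.018 0.809 -0.587
outer loop
vertex -0.558 -1.369 -4.995
vertex -1.24 -1.146 -4.709
vertex 0.409 -0.315 -3.512
endloop
endfacet
facet normal 0.018 0.810 -0.586
outer loop
vertex 0.409 -0.315 -3.512
vertex -1.24 -1.146 -4.709
vertex -0.273 -0.093 -3.226
endloop
endfacet
facet normal 0.469 0.512 0.720
outer loop
vertex 0.409 -0.315 -3.512
vertex -0.273 -0.093 -3.226
vertex 0.054 -0.853 -2.899
endloop
endfacet
facet normal -0.469 -0.511 -0.720
outer loop
vertex -1.24 -1.146 -4.709
vertex -0.914 -1.907 -4.381
vertex -1.676 -1.496 -4.176
endloop
endfacet
facet normal -0.679 0.730 -0.076
outer loop
vertex -1.24 -1.146 -4.709
vertex -1.676 -1.496 -4.176
vertex -0.273 -0.093 -3.226
endloop
endfacet
facet normal -0.679 0.730 -0.076
outer loop
vertex -0.273 -0.093 -3.226
vertex -1.676 -1.496 -4.176
vertex -0.709 -0.443 -2.693
endloop
endfacet
facet normal 0.469 0.512 0.720
outer loop
vertex -0.273 -0.093 -3.226
vertex -0.709 -0.443 -2.693
vertex 0.054 -0.853 -2.899
endloop
endfacet
facet normal -0.469 -0.511 -0.720
outer loop
vertex -1.676 -1.496 -4.176
vertex -0.914 -1.907 -4.381
vertex -1.538 -2.155 -3.798
endloop
endfacet
facet normal -0.865 0.101 0.492
outer loop
vertex -1.676 -1.496 -4.176
vertex -1.538 -2.155 -3.798
vertex -0.709 -0.443 -2.693
endloop
endfacet
facet normal -0.865 0.101 0.492
outer loop
vertex -0.709 -0.443 -2.693
vertex -1.538 -2.155 -3.798
vertex -0.571 -1.102 -2.315
endloop
endfacet
facet normal 0.469 0.511 0.720
outer loop
vertex -0.709 -0.443 -2.693
vertex -0.571 -1.102 -2.315
vertex 0.054 -0.853 -2.899
endloop
endfacet
facet normal -0.469 -0.512 -0.720
outer loop
vertex -1.538 -2.155 -3.798
vertex -0.914 -1.907 -4.381
vertex -0.929 -2.627 -3.859
endloop
endfacet
facet normal -0.399 -0.604 0.689
outer loop
vertex -1.538 -2.155 -3.798
vertex -0.929 -2.627 -3.859
vertex -0.571 -1.102 -2.315
endloop
endfacet
facet normal -0.399 -0.604 0.689
outer loop
vertex -0.571 -1.102 -2.315
vertex -0.929 -2.627 -3.859
vertex 0.038 -1.574 -2.376
endloop
endfacet
facet normal 0.469 0.512 0.720
outer loop
vertex -0.571 -1.102 -2.315
vertex 0.038 -1.574 -2.376
vertex 0.054 -0.853 -2.899
endloop
endfacet
facet normal -0.470 -0.512 -0.719
outer loop
vertex -0.929 -2.627 -3.859
vertex -0.914 -1.907 -4.381
vertex -0.309 -2.557 -4.314
endloop
endfacet
facet normal 0.366 -0.855 0.368
outer loop
vertex -0.929 -2.627 -3.859
vertex -0.309 -2.557 -4.314
vertex 0.038 -1.574 -2.376
endloop
endfacet
facet normal 0.368 -0.854 0.368
outer loop
vertex 0.038 -1.574 -2.376
vertex -0.309 -2.557 -4.314
vertex 0.658 -1.503 -2.831
endloop
endfacet
facet normal 0.470 0.512 0.720
outer loop
vertex 0.038 -1.574 -2.376
vertex 0.658 -1.503 -2.831
vertex 0.054 -0.853 -2.899
endloop
endfacet
facet normal -0.469 -0.511 -0.720
outer loop
vertex -0.309 -2.557 -4.314
vertex -0.914 -1.907 -4.381
vertex -0.144 -1.997 -4.819
endloop
endfacet
facet normal 0.857 -0.461 -0.231
outer loop
vertex -0.309 -2.557 -4.314
vertex -0.144 -1.997 -4.819
vertex 0.658 -1.503 -2.831
endloop
endfacet
facet normal 0.857 -0.461 -0.231
outer loop
vertex 0.658 -1.503 -2.831
vertex -0.144 -1.997 -4.819
vertex 0.823 -0.943 -3.337
endloop
endfacet
facet normal 0.470 0.512 0.719
outer loop
vertex 0.658 -1.503 -2.831
vertex 0.823 -0.943 -3.337
vertex 0.054 -0.853 -2.899
endloop
endfacet
facet normal -0.469 -0.511 -0.720
outer loop
vertex -0.144 -1.997 -4.819
vertex -0.914 -1.907 -4.381
vertex -0.558 -1.369 -4.995
endloop
endfacet
facet normal 0.702 0.279 -0.656
outer loop
vertex -0.144 -1.997 -4.819
vertex -0.558 -1.369 -4.995
vertex 0.823 -0.943 -3.337
endloop
endfacet
facet normal 0.701 0.279 -0.656
outer loop
vertex 0.823 -0.943 -3.337
vertex -0.558 -1.369 -4.995
vertex 0.409 -0.315 -3.512
endloop
endfacet
facet normal 0.470 0.510 0.720
outer loop
vertex 0.823 -0.943 -3.337
vertex 0.409 -0.315 -3.512
vertex 0.054 -0.853 -2.899
endloop
endfacet

endsolid


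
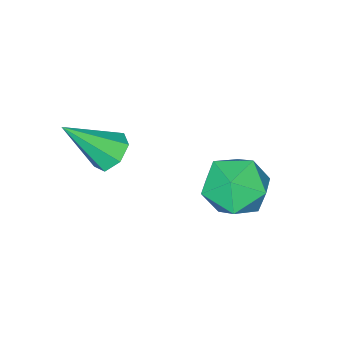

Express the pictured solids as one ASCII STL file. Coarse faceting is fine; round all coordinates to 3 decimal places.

solid 
facet normal -0.559 0.435 -0.706
outer loop
vertex 0.946 -1.721 2.783
vertex 0.492 -1.984 2.98
vertex 0.697 -1.484 3.126
endloop
endfacet
facet normal 0.796 0.578 0.179
outer loop
vertex 0.946 -1.721 2.783
vertex 0.697 -1.484 3.126
vertex 1.328 -2.636 4.04
endloop
endfacet
facet normal -0.557 0.435 -0.708
outer loop
vertex 0.697 -1.484 3.126
vertex 0.492 -1.984 2.98
vertex 0.293 -1.622 3.359
endloop
endfacet
facet normal 0.185 0.671 0.718
outer loop
vertex 0.697 -1.484 3.126
vertex 0.293 -1.622 3.359
vertex 1.328 -2.636 4.04
endloop
endfacet
facet normal -0.556 0.435 -0.708
outer loop
vertex 0.293 -1.622 3.359
vertex 0.492 -1.984 2.98
vertex 0.039 -2.033 3.306
endloop
endfacet
facet normal -0.434 0.154 0.888
outer loop
vertex 0.293 -1.622 3.359
vertex 0.039 -2.033 3.306
vertex 1.328 -2.636 4.04
endloop
endfacet
facet normal -0.557 0.435 -0.708
outer loop
vertex 0.039 -2.033 3.306
vertex 0.492 -1.984 2.98
vertex 0.126 -2.407 3.008
endloop
endfacet
facet normal -0.591 -0.582 0.559
outer loop
vertex 0.039 -2.033 3.306
vertex 0.126 -2.407 3.008
vertex 1.328 -2.636 4.04
endloop
endfacet
facet normal -0.558 0.436 -0.706
outer loop
vertex 0.126 -2.407 3.008
vertex 0.492 -1.984 2.98
vertex 0.488 -2.462 2.688
endloop
endfacet
facet normal -0.169 -0.985 -0.022
outer loop
vertex 0.126 -2.407 3.008
vertex 0.488 -2.462 2.688
vertex 1.328 -2.636 4.04
endloop
endfacet
facet normal -0.558 0.436 -0.706
outer loop
vertex 0.488 -2.462 2.688
vertex 0.492 -1.984 2.98
vertex 0.853 -2.157 2.588
endloop
endfacet
facet normal 0.513 -0.751 -0.416
outer loop
vertex 0.488 -2.462 2.688
vertex 0.853 -2.157 2.588
vertex 1.328 -2.636 4.04
endloop
endfacet
facet normal -0.558 0.435 -0.706
outer loop
vertex 0.853 -2.157 2.588
vertex 0.492 -1.984 2.98
vertex 0.946 -1.721 2.783
endloop
endfacet
facet normal 0.943 -0.055 -0.327
outer loop
vertex 0.853 -2.157 2.588
vertex 0.946 -1.721 2.783
vertex 1.328 -2.636 4.04
endloop
endfacet
facet normal -0.649 0.614 0.450
outer loop
vertex -2.392 0.177 1.38
vertex -2.034 -0.033 2.183
vertex -1.704 0.663 1.709
endloop
endfacet
facet normal -0.496 0.843 -0.207
outer loop
vertex -2.392 0.177 1.38
vertex -1.704 0.663 1.709
vertex -1.721 0.438 0.834
endloop
endfacet
facet normal -0.670 0.325 -0.668
outer loop
vertex -2.392 0.177 1.38
vertex -1.721 0.438 0.834
vertex -2.06 -0.398 0.767
endloop
endfacet
facet normal -0.929 -0.224 -0.293
outer loop
vertex -2.392 0.177 1.38
vertex -2.06 -0.398 0.767
vertex -2.253 -0.689 1.601
endloop
endfacet
facet normal -0.917 -0.046 0.397
outer loop
vertex -2.392 0.177 1.38
vertex -2.253 -0.689 1.601
vertex -2.034 -0.033 2.183
endloop
endfacet
facet normal 0.209 0.946 -0.247
outer loop
vertex -1.721 0.438 0.834
vertex -1.704 0.663 1.709
vertex -0.947 0.389 1.299
endloop
endfacet
facet normal -0.039 0.575 0.817
outer loop
vertex -1.704 0.663 1.709
vertex -2.034 -0.033 2.183
vertex -1.14 0.098 2.133
endloop
endfacet
facet normal -0.471 -0.492 0.732
outer loop
vertex -2.034 -0.033 2.183
vertex -2.253 -0.689 1.601
vertex -1.479 -0.738 2.066
endloop
endfacet
facet normal -0.492 -0.781 -0.386
outer loop
vertex -2.253 -0.689 1.601
vertex -2.06 -0.398 0.767
vertex -1.496 -0.963 1.191
endloop
endfacet
facet normal -0.071 0.108 -0.992
outer loop
vertex -2.06 -0.398 0.767
vertex -1.721 0.438 0.834
vertex -1.166 -0.267 0.717
endloop
endfacet
facet normal 0.929 0.224 0.293
outer loop
vertex -0.808 -0.477 1.52
vertex -0.947 0.389 1.299
vertex -1.14 0.098 2.133
endloop
endfacet
facet normal 0.670 -0.325 0.668
outer loop
vertex -0.808 -0.477 1.52
vertex -1.14 0.098 2.133
vertex -1.479 -0.738 2.066
endloop
endfacet
facet normal 0.496 -0.843 0.207
outer loop
vertex -0.808 -0.477 1.52
vertex -1.479 -0.738 2.066
vertex -1.496 -0.963 1.191
endloop
endfacet
facet normal 0.649 -0.614 -0.450
outer loop
vertex -0.808 -0.477 1.52
vertex -1.496 -0.963 1.191
vertex -1.166 -0.267 0.717
endloop
endfacet
facet normal 0.917 0.046 -0.397
outer loop
vertex -0.808 -0.477 1.52
vertex -1.166 -0.267 0.717
vertex -0.947 0.389 1.299
endloop
endfacet
facet normal 0.492 0.781 0.386
outer loop
vertex -1.14 0.098 2.133
vertex -0.947 0.389 1.299
vertex -1.704 0.663 1.709
endloop
endfacet
facet normal 0.071 -0.108 0.992
outer loop
vertex -1.479 -0.738 2.066
vertex -1.14 0.098 2.133
vertex -2.034 -0.033 2.183
endloop
endfacet
facet normal -0.209 -0.946 0.247
outer loop
vertex -1.496 -0.963 1.191
vertex -1.479 -0.738 2.066
vertex -2.253 -0.689 1.601
endloop
endfacet
facet normal 0.039 -0.575 -0.817
outer loop
vertex -1.166 -0.267 0.717
vertex -1.496 -0.963 1.191
vertex -2.06 -0.398 0.767
endloop
endfacet
facet normal 0.471 0.492 -0.732
outer loop
vertex -0.947 0.389 1.299
vertex -1.166 -0.267 0.717
vertex -1.721 0.438 0.834
endloop
endfacet

endsolid


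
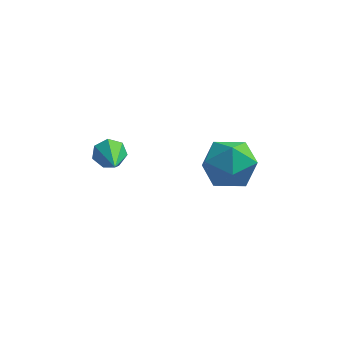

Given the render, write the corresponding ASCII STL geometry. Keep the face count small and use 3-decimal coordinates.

solid 
facet normal -0.326 0.841 -0.431
outer loop
vertex -3.212 -1.008 -0.255
vertex -3.527 -0.905 0.184
vertex -3.007 -0.751 0.091
endloop
endfacet
facet normal 0.900 -0.186 -0.395
outer loop
vertex -3.212 -1.008 -0.255
vertex -3.007 -0.751 0.091
vertex -2.973 -2.335 0.916
endloop
endfacet
facet normal -0.326 0.841 -0.431
outer loop
vertex -3.007 -0.751 0.091
vertex -3.527 -0.905 0.184
vertex -3.193 -0.61 0.507
endloop
endfacet
facet normal 0.918 0.198 0.343
outer loop
vertex -3.007 -0.751 0.091
vertex -3.193 -0.61 0.507
vertex -2.973 -2.335 0.916
endloop
endfacet
facet normal -0.326 0.841 -0.431
outer loop
vertex -3.193 -0.61 0.507
vertex -3.527 -0.905 0.184
vertex -3.63 -0.691 0.68
endloop
endfacet
facet normal 0.314 0.257 0.914
outer loop
vertex -3.193 -0.61 0.507
vertex -3.63 -0.691 0.68
vertex -2.973 -2.335 0.916
endloop
endfacet
facet normal -0.324 0.843 -0.431
outer loop
vertex -3.63 -0.691 0.68
vertex -3.527 -0.905 0.184
vertex -3.99 -0.932 0.479
endloop
endfacet
facet normal -0.458 -0.056 0.887
outer loop
vertex -3.63 -0.691 0.68
vertex -3.99 -0.932 0.479
vertex -2.973 -2.335 0.916
endloop
endfacet
facet normal -0.324 0.842 -0.432
outer loop
vertex -3.99 -0.932 0.479
vertex -3.527 -0.905 0.184
vertex -4.0 -1.153 0.056
endloop
endfacet
facet normal -0.816 -0.504 0.282
outer loop
vertex -3.99 -0.932 0.479
vertex -4.0 -1.153 0.056
vertex -2.973 -2.335 0.916
endloop
endfacet
facet normal -0.325 0.842 -0.431
outer loop
vertex -4.0 -1.153 0.056
vertex -3.527 -0.905 0.184
vertex -3.654 -1.187 -0.271
endloop
endfacet
facet normal -0.492 -0.750 -0.443
outer loop
vertex -4.0 -1.153 0.056
vertex -3.654 -1.187 -0.271
vertex -2.973 -2.335 0.916
endloop
endfacet
facet normal -0.325 0.842 -0.431
outer loop
vertex -3.654 -1.187 -0.271
vertex -3.527 -0.905 0.184
vertex -3.212 -1.008 -0.255
endloop
endfacet
facet normal 0.273 -0.608 -0.745
outer loop
vertex -3.654 -1.187 -0.271
vertex -3.212 -1.008 -0.255
vertex -2.973 -2.335 0.916
endloop
endfacet
facet normal -0.957 0.016 0.290
outer loop
vertex -1.295 2.039 -2.598
vertex -1.067 1.413 -1.812
vertex -1.013 2.434 -1.69
endloop
endfacet
facet normal -0.778 0.627 -0.031
outer loop
vertex -1.295 2.039 -2.598
vertex -1.013 2.434 -1.69
vertex -0.65 2.841 -2.564
endloop
endfacet
facet normal -0.550 0.472 -0.689
outer loop
vertex -1.295 2.039 -2.598
vertex -0.65 2.841 -2.564
vertex -0.48 2.071 -3.227
endloop
endfacet
facet normal -0.588 -0.236 -0.774
outer loop
vertex -1.295 2.039 -2.598
vertex -0.48 2.071 -3.227
vertex -0.737 1.188 -2.763
endloop
endfacet
facet normal -0.839 -0.517 -0.169
outer loop
vertex -1.295 2.039 -2.598
vertex -0.737 1.188 -2.763
vertex -1.067 1.413 -1.812
endloop
endfacet
facet normal -0.235 0.915 0.329
outer loop
vertex -0.65 2.841 -2.564
vertex -1.013 2.434 -1.69
vertex -0.023 2.712 -1.757
endloop
endfacet
facet normal -0.521 -0.074 0.850
outer loop
vertex -1.013 2.434 -1.69
vertex -1.067 1.413 -1.812
vertex -0.28 1.829 -1.293
endloop
endfacet
facet normal -0.331 -0.938 0.107
outer loop
vertex -1.067 1.413 -1.812
vertex -0.737 1.188 -2.763
vertex -0.11 1.059 -1.956
endloop
endfacet
facet normal 0.076 -0.481 -0.873
outer loop
vertex -0.737 1.188 -2.763
vertex -0.48 2.071 -3.227
vertex 0.253 1.466 -2.83
endloop
endfacet
facet normal 0.135 0.663 -0.736
outer loop
vertex -0.48 2.071 -3.227
vertex -0.65 2.841 -2.564
vertex 0.307 2.487 -2.708
endloop
endfacet
facet normal 0.588 0.236 0.774
outer loop
vertex 0.535 1.861 -1.922
vertex -0.023 2.712 -1.757
vertex -0.28 1.829 -1.293
endloop
endfacet
facet normal 0.550 -0.472 0.689
outer loop
vertex 0.535 1.861 -1.922
vertex -0.28 1.829 -1.293
vertex -0.11 1.059 -1.956
endloop
endfacet
facet normal 0.778 -0.627 0.031
outer loop
vertex 0.535 1.861 -1.922
vertex -0.11 1.059 -1.956
vertex 0.253 1.466 -2.83
endloop
endfacet
facet normal 0.957 -0.016 -0.290
outer loop
vertex 0.535 1.861 -1.922
vertex 0.253 1.466 -2.83
vertex 0.307 2.487 -2.708
endloop
endfacet
facet normal 0.839 0.517 0.169
outer loop
vertex 0.535 1.861 -1.922
vertex 0.307 2.487 -2.708
vertex -0.023 2.712 -1.757
endloop
endfacet
facet normal -0.076 0.481 0.873
outer loop
vertex -0.28 1.829 -1.293
vertex -0.023 2.712 -1.757
vertex -1.013 2.434 -1.69
endloop
endfacet
facet normal -0.135 -0.663 0.736
outer loop
vertex -0.11 1.059 -1.956
vertex -0.28 1.829 -1.293
vertex -1.067 1.413 -1.812
endloop
endfacet
facet normal 0.235 -0.915 -0.329
outer loop
vertex 0.253 1.466 -2.83
vertex -0.11 1.059 -1.956
vertex -0.737 1.188 -2.763
endloop
endfacet
facet normal 0.521 0.074 -0.850
outer loop
vertex 0.307 2.487 -2.708
vertex 0.253 1.466 -2.83
vertex -0.48 2.071 -3.227
endloop
endfacet
facet normal 0.331 0.938 -0.107
outer loop
vertex -0.023 2.712 -1.757
vertex 0.307 2.487 -2.708
vertex -0.65 2.841 -2.564
endloop
endfacet

endsolid


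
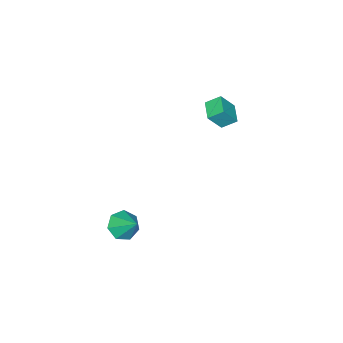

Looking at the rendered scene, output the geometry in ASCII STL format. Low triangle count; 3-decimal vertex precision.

solid 
facet normal -0.504 0.654 0.564
outer loop
vertex -4.134 -2.668 3.676
vertex -3.244 -1.746 3.403
vertex -4.901 -2.267 2.525
endloop
endfacet
facet normal -0.680 -0.703 0.208
outer loop
vertex -4.356 -2.974 1.917
vertex -4.134 -2.668 3.676
vertex -4.901 -2.267 2.525
endloop
endfacet
facet normal -0.504 0.654 0.564
outer loop
vertex -4.901 -2.267 2.525
vertex -3.244 -1.746 3.403
vertex -4.011 -1.346 2.253
endloop
endfacet
facet normal -0.532 0.278 -0.800
outer loop
vertex -4.011 -1.346 2.253
vertex -4.356 -2.974 1.917
vertex -4.901 -2.267 2.525
endloop
endfacet
facet normal 0.533 -0.277 0.800
outer loop
vertex -4.134 -2.668 3.676
vertex -2.699 -2.453 2.795
vertex -3.244 -1.746 3.403
endloop
endfacet
facet normal -0.679 -0.704 0.208
outer loop
vertex -3.589 -3.374 3.067
vertex -4.134 -2.668 3.676
vertex -4.356 -2.974 1.917
endloop
endfacet
facet normal 0.532 -0.278 0.799
outer loop
vertex -3.589 -3.374 3.067
vertex -2.699 -2.453 2.795
vertex -4.134 -2.668 3.676
endloop
endfacet
facet normal 0.680 0.703 -0.209
outer loop
vertex -3.244 -1.746 3.403
vertex -2.699 -2.453 2.795
vertex -4.011 -1.346 2.253
endloop
endfacet
facet normal -0.533 0.278 -0.799
outer loop
vertex -3.466 -2.052 1.644
vertex -4.356 -2.974 1.917
vertex -4.011 -1.346 2.253
endloop
endfacet
facet normal 0.680 0.704 -0.208
outer loop
vertex -4.011 -1.346 2.253
vertex -2.699 -2.453 2.795
vertex -3.466 -2.052 1.644
endloop
endfacet
facet normal 0.504 -0.654 -0.564
outer loop
vertex -3.466 -2.052 1.644
vertex -3.589 -3.374 3.067
vertex -4.356 -2.974 1.917
endloop
endfacet
facet normal 0.504 -0.654 -0.564
outer loop
vertex -2.699 -2.453 2.795
vertex -3.589 -3.374 3.067
vertex -3.466 -2.052 1.644
endloop
endfacet
facet normal -0.160 -0.719 -0.677
outer loop
vertex 4.509 -3.683 -2.71
vertex 3.609 -3.296 -2.909
vertex 4.486 -3.086 -3.339
endloop
endfacet
facet normal 0.952 0.239 0.192
outer loop
vertex 4.509 -3.683 -2.71
vertex 4.486 -3.086 -3.339
vertex 3.891 -2.024 -1.711
endloop
endfacet
facet normal -0.160 -0.719 -0.677
outer loop
vertex 4.486 -3.086 -3.339
vertex 3.609 -3.296 -2.909
vertex 3.803 -2.647 -3.644
endloop
endfacet
facet normal 0.603 0.751 -0.269
outer loop
vertex 4.486 -3.086 -3.339
vertex 3.803 -2.647 -3.644
vertex 3.891 -2.024 -1.711
endloop
endfacet
facet normal -0.160 -0.719 -0.677
outer loop
vertex 3.803 -2.647 -3.644
vertex 3.609 -3.296 -2.909
vertex 2.973 -2.697 -3.395
endloop
endfacet
facet normal -0.146 0.944 -0.297
outer loop
vertex 3.803 -2.647 -3.644
vertex 2.973 -2.697 -3.395
vertex 3.891 -2.024 -1.711
endloop
endfacet
facet normal -0.160 -0.719 -0.677
outer loop
vertex 2.973 -2.697 -3.395
vertex 3.609 -3.296 -2.909
vertex 2.622 -3.198 -2.78
endloop
endfacet
facet normal -0.730 0.671 0.130
outer loop
vertex 2.973 -2.697 -3.395
vertex 2.622 -3.198 -2.78
vertex 3.891 -2.024 -1.711
endloop
endfacet
facet normal -0.160 -0.719 -0.676
outer loop
vertex 2.622 -3.198 -2.78
vertex 3.609 -3.296 -2.909
vertex 3.014 -3.773 -2.261
endloop
endfacet
facet normal -0.710 0.139 0.690
outer loop
vertex 2.622 -3.198 -2.78
vertex 3.014 -3.773 -2.261
vertex 3.891 -2.024 -1.711
endloop
endfacet
facet normal -0.160 -0.719 -0.676
outer loop
vertex 3.014 -3.773 -2.261
vertex 3.609 -3.296 -2.909
vertex 3.854 -3.989 -2.23
endloop
endfacet
facet normal -0.100 -0.252 0.962
outer loop
vertex 3.014 -3.773 -2.261
vertex 3.854 -3.989 -2.23
vertex 3.891 -2.024 -1.711
endloop
endfacet
facet normal -0.160 -0.719 -0.676
outer loop
vertex 3.854 -3.989 -2.23
vertex 3.609 -3.296 -2.909
vertex 4.509 -3.683 -2.71
endloop
endfacet
facet normal 0.639 -0.208 0.740
outer loop
vertex 3.854 -3.989 -2.23
vertex 4.509 -3.683 -2.71
vertex 3.891 -2.024 -1.711
endloop
endfacet

endsolid


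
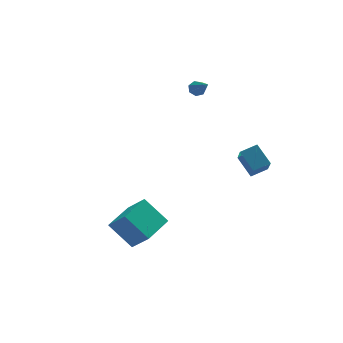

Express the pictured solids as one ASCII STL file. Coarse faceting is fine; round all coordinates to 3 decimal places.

solid 
facet normal -0.091 0.785 -0.612
outer loop
vertex 2.587 4.024 2.809
vertex 2.279 4.289 3.195
vertex 2.834 4.299 3.125
endloop
endfacet
facet normal 0.853 -0.436 -0.288
outer loop
vertex 2.587 4.024 2.809
vertex 2.834 4.299 3.125
vertex 2.461 2.711 4.425
endloop
endfacet
facet normal -0.091 0.785 -0.612
outer loop
vertex 2.834 4.299 3.125
vertex 2.279 4.289 3.195
vertex 2.663 4.566 3.493
endloop
endfacet
facet normal 0.926 0.085 0.369
outer loop
vertex 2.834 4.299 3.125
vertex 2.663 4.566 3.493
vertex 2.461 2.711 4.425
endloop
endfacet
facet normal -0.090 0.785 -0.613
outer loop
vertex 2.663 4.566 3.493
vertex 2.279 4.289 3.195
vertex 2.203 4.625 3.636
endloop
endfacet
facet normal 0.319 0.398 0.860
outer loop
vertex 2.663 4.566 3.493
vertex 2.203 4.625 3.636
vertex 2.461 2.711 4.425
endloop
endfacet
facet normal -0.090 0.785 -0.613
outer loop
vertex 2.203 4.625 3.636
vertex 2.279 4.289 3.195
vertex 1.799 4.431 3.447
endloop
endfacet
facet normal -0.511 0.268 0.817
outer loop
vertex 2.203 4.625 3.636
vertex 1.799 4.431 3.447
vertex 2.461 2.711 4.425
endloop
endfacet
facet normal -0.090 0.785 -0.613
outer loop
vertex 1.799 4.431 3.447
vertex 2.279 4.289 3.195
vertex 1.757 4.13 3.068
endloop
endfacet
facet normal -0.940 -0.208 0.270
outer loop
vertex 1.799 4.431 3.447
vertex 1.757 4.13 3.068
vertex 2.461 2.711 4.425
endloop
endfacet
facet normal -0.090 0.786 -0.612
outer loop
vertex 1.757 4.13 3.068
vertex 2.279 4.289 3.195
vertex 2.107 3.949 2.784
endloop
endfacet
facet normal -0.645 -0.671 -0.367
outer loop
vertex 1.757 4.13 3.068
vertex 2.107 3.949 2.784
vertex 2.461 2.711 4.425
endloop
endfacet
facet normal -0.091 0.786 -0.612
outer loop
vertex 2.107 3.949 2.784
vertex 2.279 4.289 3.195
vertex 2.587 4.024 2.809
endloop
endfacet
facet normal 0.153 -0.773 -0.616
outer loop
vertex 2.107 3.949 2.784
vertex 2.587 4.024 2.809
vertex 2.461 2.711 4.425
endloop
endfacet
facet normal -0.946 -0.121 -0.301
outer loop
vertex 2.741 -4.904 1.919
vertex 2.312 -3.818 2.829
vertex 2.997 -3.735 0.643
endloop
endfacet
facet normal 0.290 -0.734 -0.614
outer loop
vertex 4.028 -3.602 0.971
vertex 2.741 -4.904 1.919
vertex 2.997 -3.735 0.643
endloop
endfacet
facet normal -0.946 -0.122 -0.301
outer loop
vertex 2.997 -3.735 0.643
vertex 2.312 -3.818 2.829
vertex 2.568 -2.649 1.552
endloop
endfacet
facet normal 0.146 0.668 -0.730
outer loop
vertex 2.568 -2.649 1.552
vertex 4.028 -3.602 0.971
vertex 2.997 -3.735 0.643
endloop
endfacet
facet normal -0.146 -0.669 0.729
outer loop
vertex 2.741 -4.904 1.919
vertex 3.343 -3.685 3.157
vertex 2.312 -3.818 2.829
endloop
endfacet
facet normal 0.291 -0.734 -0.614
outer loop
vertex 3.772 -4.771 2.248
vertex 2.741 -4.904 1.919
vertex 4.028 -3.602 0.971
endloop
endfacet
facet normal -0.147 -0.668 0.729
outer loop
vertex 3.772 -4.771 2.248
vertex 3.343 -3.685 3.157
vertex 2.741 -4.904 1.919
endloop
endfacet
facet normal -0.290 0.734 0.614
outer loop
vertex 2.312 -3.818 2.829
vertex 3.343 -3.685 3.157
vertex 2.568 -2.649 1.552
endloop
endfacet
facet normal 0.146 0.669 -0.729
outer loop
vertex 3.599 -2.516 1.881
vertex 4.028 -3.602 0.971
vertex 2.568 -2.649 1.552
endloop
endfacet
facet normal -0.291 0.734 0.614
outer loop
vertex 2.568 -2.649 1.552
vertex 3.343 -3.685 3.157
vertex 3.599 -2.516 1.881
endloop
endfacet
facet normal 0.946 0.122 0.301
outer loop
vertex 3.599 -2.516 1.881
vertex 3.772 -4.771 2.248
vertex 4.028 -3.602 0.971
endloop
endfacet
facet normal 0.946 0.122 0.301
outer loop
vertex 3.343 -3.685 3.157
vertex 3.772 -4.771 2.248
vertex 3.599 -2.516 1.881
endloop
endfacet
facet normal -0.726 -0.682 -0.090
outer loop
vertex -2.74 -3.223 -3.813
vertex -3.847 -2.229 -2.418
vertex -3.463 -2.291 -5.051
endloop
endfacet
facet normal 0.543 -0.487 -0.684
outer loop
vertex -1.933 -0.851 -4.862
vertex -2.74 -3.223 -3.813
vertex -3.463 -2.291 -5.051
endloop
endfacet
facet normal -0.725 -0.683 -0.090
outer loop
vertex -3.463 -2.291 -5.051
vertex -3.847 -2.229 -2.418
vertex -4.571 -1.297 -3.656
endloop
endfacet
facet normal -0.423 0.545 -0.724
outer loop
vertex -4.571 -1.297 -3.656
vertex -1.933 -0.851 -4.862
vertex -3.463 -2.291 -5.051
endloop
endfacet
facet normal 0.423 -0.545 0.724
outer loop
vertex -2.74 -3.223 -3.813
vertex -2.317 -0.789 -2.229
vertex -3.847 -2.229 -2.418
endloop
endfacet
facet normal 0.543 -0.487 -0.684
outer loop
vertex -1.209 -1.783 -3.624
vertex -2.74 -3.223 -3.813
vertex -1.933 -0.851 -4.862
endloop
endfacet
facet normal 0.423 -0.545 0.724
outer loop
vertex -1.209 -1.783 -3.624
vertex -2.317 -0.789 -2.229
vertex -2.74 -3.223 -3.813
endloop
endfacet
facet normal -0.543 0.487 0.684
outer loop
vertex -3.847 -2.229 -2.418
vertex -2.317 -0.789 -2.229
vertex -4.571 -1.297 -3.656
endloop
endfacet
facet normal -0.423 0.545 -0.724
outer loop
vertex -3.04 0.143 -3.467
vertex -1.933 -0.851 -4.862
vertex -4.571 -1.297 -3.656
endloop
endfacet
facet normal -0.543 0.487 0.684
outer loop
vertex -4.571 -1.297 -3.656
vertex -2.317 -0.789 -2.229
vertex -3.04 0.143 -3.467
endloop
endfacet
facet normal 0.725 0.682 0.089
outer loop
vertex -3.04 0.143 -3.467
vertex -1.209 -1.783 -3.624
vertex -1.933 -0.851 -4.862
endloop
endfacet
facet normal 0.725 0.682 0.090
outer loop
vertex -2.317 -0.789 -2.229
vertex -1.209 -1.783 -3.624
vertex -3.04 0.143 -3.467
endloop
endfacet

endsolid
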